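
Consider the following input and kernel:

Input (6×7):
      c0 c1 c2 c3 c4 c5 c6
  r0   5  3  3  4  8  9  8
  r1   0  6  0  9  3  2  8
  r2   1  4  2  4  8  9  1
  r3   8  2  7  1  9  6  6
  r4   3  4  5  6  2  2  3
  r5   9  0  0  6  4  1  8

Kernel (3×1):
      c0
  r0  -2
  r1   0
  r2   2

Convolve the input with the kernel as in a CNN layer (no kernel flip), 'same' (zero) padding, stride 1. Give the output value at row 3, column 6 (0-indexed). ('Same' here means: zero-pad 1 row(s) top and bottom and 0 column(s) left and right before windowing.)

The receptive field on the zero-padded input at this output position is [1 / 6 / 3]. Elementwise product with the kernel and sum: 1·-2 + 3·2.

4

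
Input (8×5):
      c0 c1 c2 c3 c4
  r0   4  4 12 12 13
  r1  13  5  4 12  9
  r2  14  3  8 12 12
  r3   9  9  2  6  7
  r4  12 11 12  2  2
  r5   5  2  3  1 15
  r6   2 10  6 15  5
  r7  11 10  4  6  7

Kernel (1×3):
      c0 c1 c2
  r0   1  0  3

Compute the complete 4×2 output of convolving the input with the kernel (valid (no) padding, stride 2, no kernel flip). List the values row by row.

40 51
38 44
48 18
20 21

Output[0,0]: The receptive field on the input at this output position is [4 4 12]. Elementwise product with the kernel and sum: 4·1 + 12·3.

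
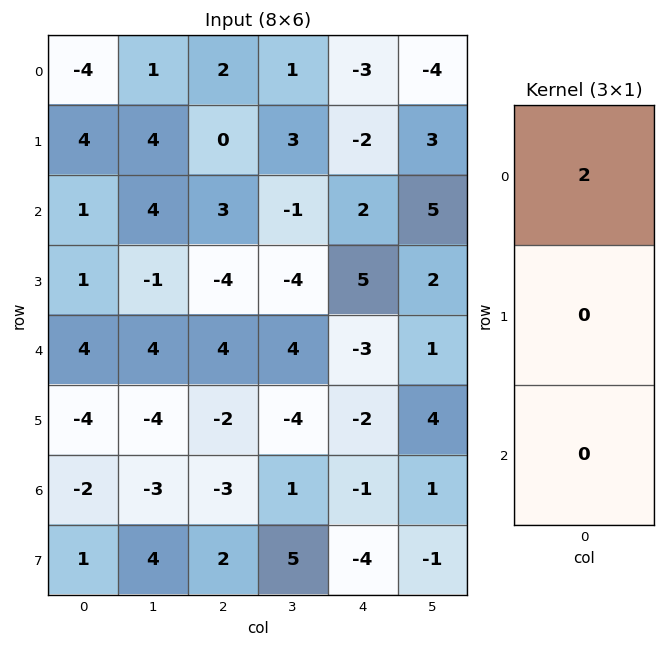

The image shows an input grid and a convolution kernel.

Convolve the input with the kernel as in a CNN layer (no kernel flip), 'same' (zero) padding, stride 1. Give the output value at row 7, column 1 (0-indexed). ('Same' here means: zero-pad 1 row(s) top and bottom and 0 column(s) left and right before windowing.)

-6

The receptive field on the zero-padded input at this output position is [-3 / 4 / 0]. Elementwise product with the kernel and sum: -3·2.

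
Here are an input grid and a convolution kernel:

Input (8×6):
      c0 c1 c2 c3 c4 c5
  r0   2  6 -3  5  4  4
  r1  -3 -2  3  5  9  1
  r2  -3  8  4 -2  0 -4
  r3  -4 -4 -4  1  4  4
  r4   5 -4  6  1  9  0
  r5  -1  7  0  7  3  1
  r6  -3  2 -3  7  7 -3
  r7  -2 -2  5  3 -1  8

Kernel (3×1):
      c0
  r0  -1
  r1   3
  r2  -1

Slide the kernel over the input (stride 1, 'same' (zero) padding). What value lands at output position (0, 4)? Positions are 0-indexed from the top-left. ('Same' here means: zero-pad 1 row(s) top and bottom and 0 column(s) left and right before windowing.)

The receptive field on the zero-padded input at this output position is [0 / 4 / 9]. Elementwise product with the kernel and sum: 0·-1 + 4·3 + 9·-1.

3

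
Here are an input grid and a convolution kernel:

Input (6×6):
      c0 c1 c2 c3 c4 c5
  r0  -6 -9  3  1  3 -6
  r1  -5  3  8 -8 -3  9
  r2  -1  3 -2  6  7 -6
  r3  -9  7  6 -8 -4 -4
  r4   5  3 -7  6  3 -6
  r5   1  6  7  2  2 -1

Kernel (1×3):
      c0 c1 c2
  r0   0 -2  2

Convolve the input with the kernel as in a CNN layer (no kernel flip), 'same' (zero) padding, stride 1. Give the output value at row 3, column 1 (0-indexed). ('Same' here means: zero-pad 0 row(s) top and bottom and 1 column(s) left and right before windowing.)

The receptive field on the zero-padded input at this output position is [-9 7 6]. Elementwise product with the kernel and sum: 7·-2 + 6·2.

-2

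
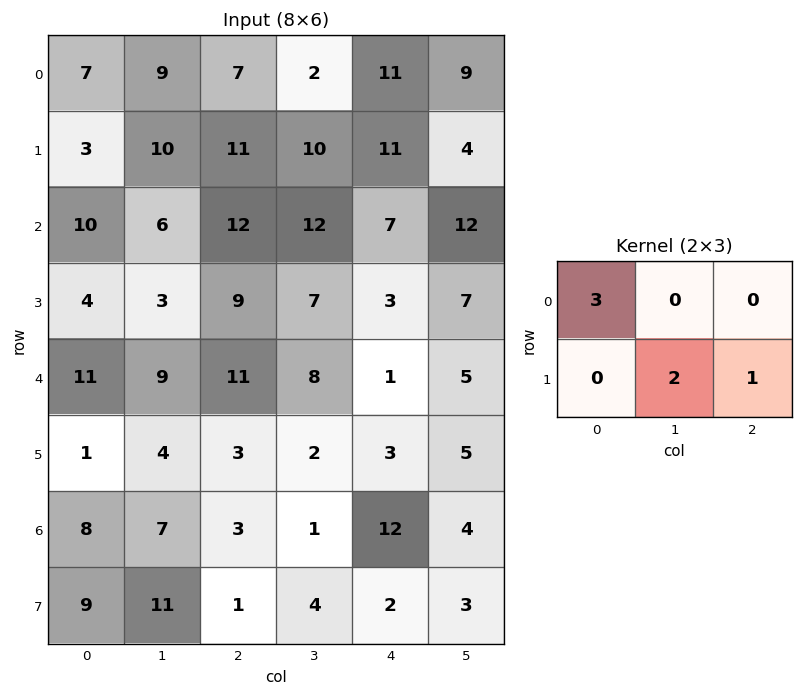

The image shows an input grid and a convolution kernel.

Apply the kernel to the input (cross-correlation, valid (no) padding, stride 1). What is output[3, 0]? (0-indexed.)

41

The receptive field on the input at this output position is [4 3 9 / 11 9 11]. Elementwise product with the kernel and sum: 4·3 + 9·2 + 11·1.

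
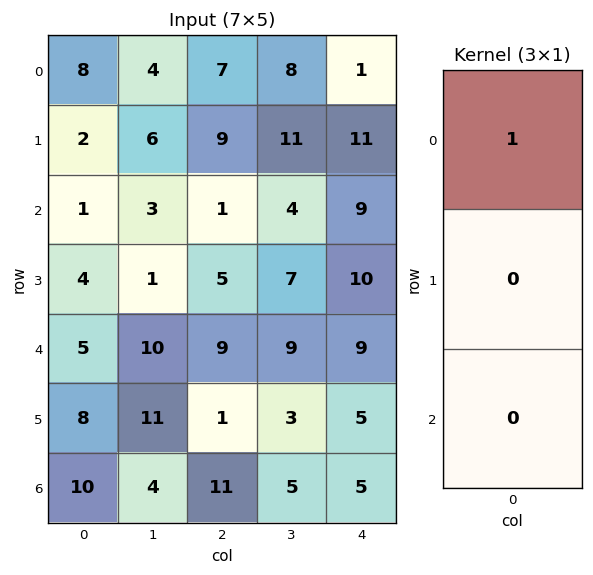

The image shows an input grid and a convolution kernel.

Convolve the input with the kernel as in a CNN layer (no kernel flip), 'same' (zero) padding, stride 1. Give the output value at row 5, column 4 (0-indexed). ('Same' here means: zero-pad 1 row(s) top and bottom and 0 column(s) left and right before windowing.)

9

The receptive field on the zero-padded input at this output position is [9 / 5 / 5]. Elementwise product with the kernel and sum: 9·1.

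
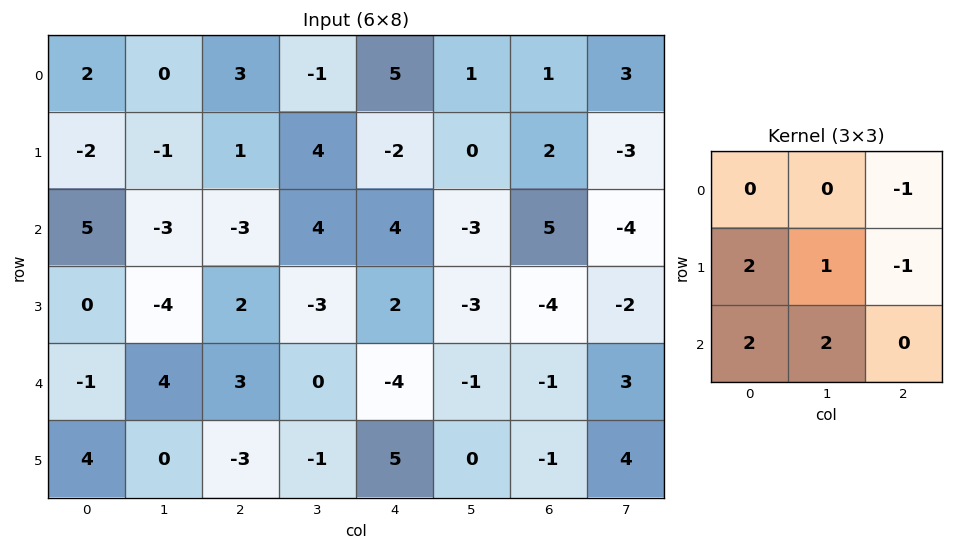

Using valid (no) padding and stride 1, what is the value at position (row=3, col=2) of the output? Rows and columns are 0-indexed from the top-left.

The receptive field on the input at this output position is [2 -3 2 / 3 0 -4 / -3 -1 5]. Elementwise product with the kernel and sum: 2·-1 + 3·2 + 0·1 + -4·-1 + -3·2 + -1·2.

0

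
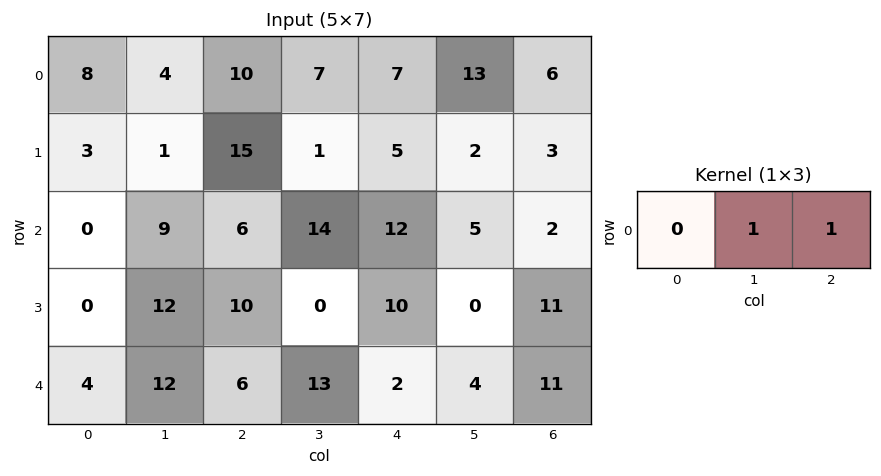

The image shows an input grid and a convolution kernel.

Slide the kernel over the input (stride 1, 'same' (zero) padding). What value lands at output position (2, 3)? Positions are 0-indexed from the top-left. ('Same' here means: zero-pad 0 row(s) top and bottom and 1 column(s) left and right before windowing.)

The receptive field on the zero-padded input at this output position is [6 14 12]. Elementwise product with the kernel and sum: 14·1 + 12·1.

26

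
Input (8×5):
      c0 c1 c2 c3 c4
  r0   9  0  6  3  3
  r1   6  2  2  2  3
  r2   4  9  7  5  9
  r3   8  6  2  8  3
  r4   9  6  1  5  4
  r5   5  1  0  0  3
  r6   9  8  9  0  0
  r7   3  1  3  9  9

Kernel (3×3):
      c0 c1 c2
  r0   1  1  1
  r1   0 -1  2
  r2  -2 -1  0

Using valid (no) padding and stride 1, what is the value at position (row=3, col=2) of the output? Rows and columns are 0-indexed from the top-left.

16

The receptive field on the input at this output position is [2 8 3 / 1 5 4 / 0 0 3]. Elementwise product with the kernel and sum: 2·1 + 8·1 + 3·1 + 5·-1 + 4·2 + 0·-2 + 0·-1.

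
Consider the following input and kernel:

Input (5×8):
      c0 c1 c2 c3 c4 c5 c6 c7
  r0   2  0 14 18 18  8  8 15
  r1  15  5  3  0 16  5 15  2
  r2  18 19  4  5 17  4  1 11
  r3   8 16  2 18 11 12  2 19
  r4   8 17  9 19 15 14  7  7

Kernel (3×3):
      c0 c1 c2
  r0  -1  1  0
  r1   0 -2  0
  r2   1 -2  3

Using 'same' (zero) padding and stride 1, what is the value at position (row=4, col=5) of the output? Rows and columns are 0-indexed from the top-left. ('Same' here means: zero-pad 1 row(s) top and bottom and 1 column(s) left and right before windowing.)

-27

The receptive field on the zero-padded input at this output position is [11 12 2 / 15 14 7 / 0 0 0]. Elementwise product with the kernel and sum: 11·-1 + 12·1 + 14·-2 + 0·1 + 0·-2 + 0·3.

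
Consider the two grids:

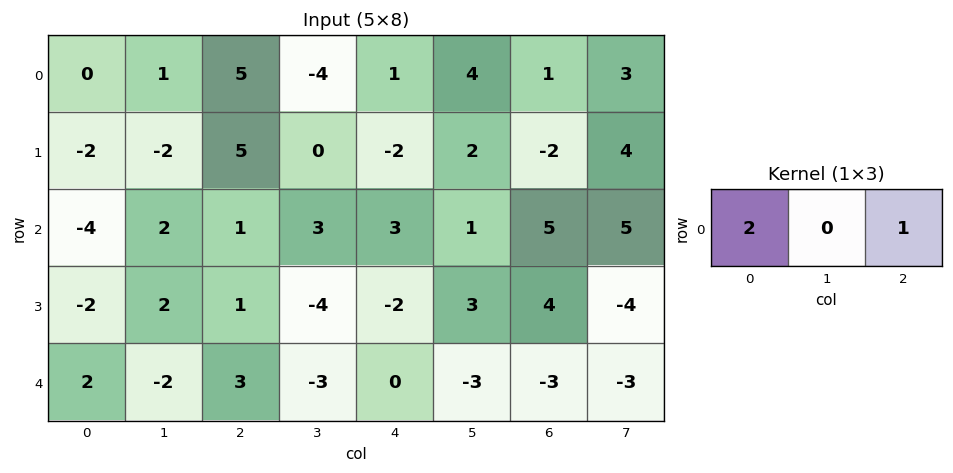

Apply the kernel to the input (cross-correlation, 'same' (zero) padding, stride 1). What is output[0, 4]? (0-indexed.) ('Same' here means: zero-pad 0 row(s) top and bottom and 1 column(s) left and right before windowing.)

The receptive field on the zero-padded input at this output position is [-4 1 4]. Elementwise product with the kernel and sum: -4·2 + 4·1.

-4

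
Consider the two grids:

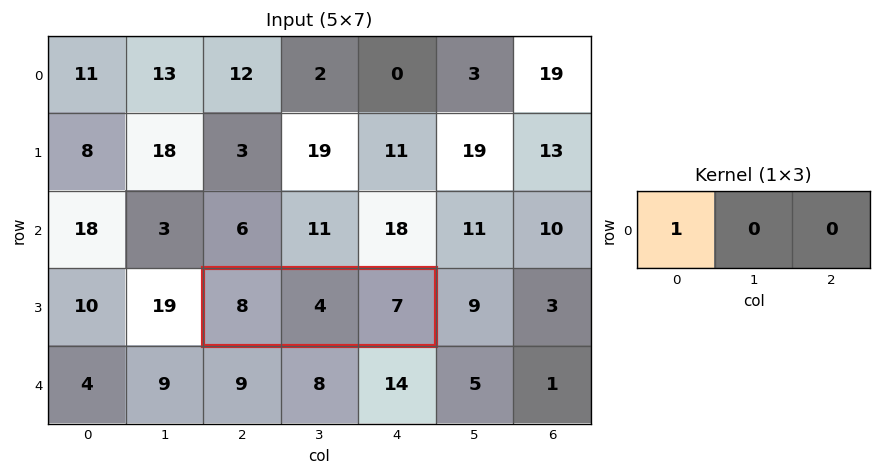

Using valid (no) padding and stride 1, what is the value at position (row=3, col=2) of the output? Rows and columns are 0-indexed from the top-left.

The receptive field on the input at this output position is [8 4 7]. Elementwise product with the kernel and sum: 8·1.

8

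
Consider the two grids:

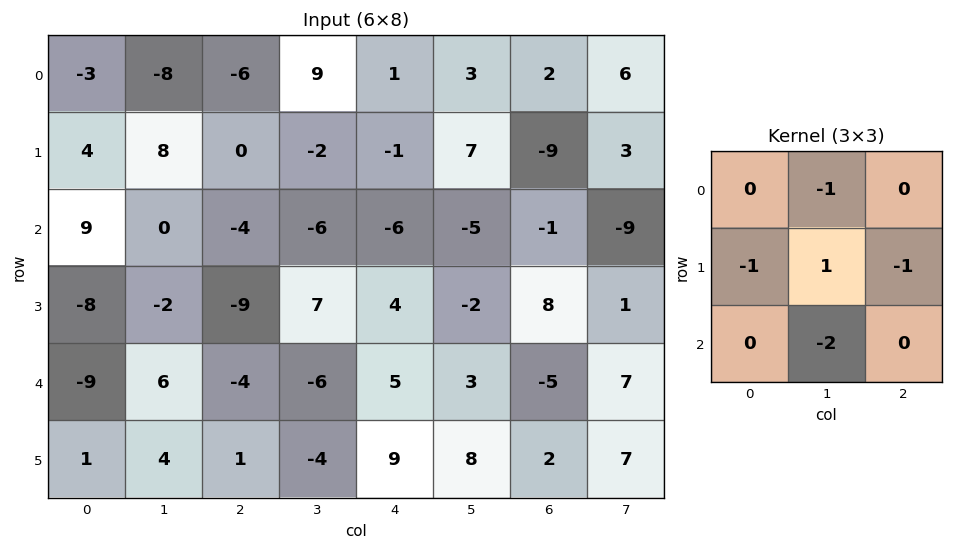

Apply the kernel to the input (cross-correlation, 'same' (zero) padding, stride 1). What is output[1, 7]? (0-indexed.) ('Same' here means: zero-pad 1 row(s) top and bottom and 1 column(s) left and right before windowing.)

24

The receptive field on the zero-padded input at this output position is [2 6 0 / -9 3 0 / -1 -9 0]. Elementwise product with the kernel and sum: 6·-1 + -9·-1 + 3·1 + 0·-1 + -9·-2.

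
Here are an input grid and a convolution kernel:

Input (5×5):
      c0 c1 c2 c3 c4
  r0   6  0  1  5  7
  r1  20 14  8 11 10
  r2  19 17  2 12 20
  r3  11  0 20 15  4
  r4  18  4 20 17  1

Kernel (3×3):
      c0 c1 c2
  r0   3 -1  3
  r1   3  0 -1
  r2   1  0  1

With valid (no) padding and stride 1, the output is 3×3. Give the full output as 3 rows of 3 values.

94 74 55
156 121 53
97 91 131

Output[0,0]: The receptive field on the input at this output position is [6 0 1 / 20 14 8 / 19 17 2]. Elementwise product with the kernel and sum: 6·3 + 0·-1 + 1·3 + 20·3 + 8·-1 + 19·1 + 2·1.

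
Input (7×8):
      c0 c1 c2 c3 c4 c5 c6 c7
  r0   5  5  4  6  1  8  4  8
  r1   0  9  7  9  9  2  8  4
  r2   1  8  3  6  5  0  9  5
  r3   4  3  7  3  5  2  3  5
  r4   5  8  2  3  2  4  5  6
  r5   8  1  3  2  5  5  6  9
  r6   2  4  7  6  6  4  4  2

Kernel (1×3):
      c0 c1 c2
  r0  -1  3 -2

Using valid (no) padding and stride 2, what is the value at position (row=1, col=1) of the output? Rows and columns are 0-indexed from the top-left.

The receptive field on the input at this output position is [3 6 5]. Elementwise product with the kernel and sum: 3·-1 + 6·3 + 5·-2.

5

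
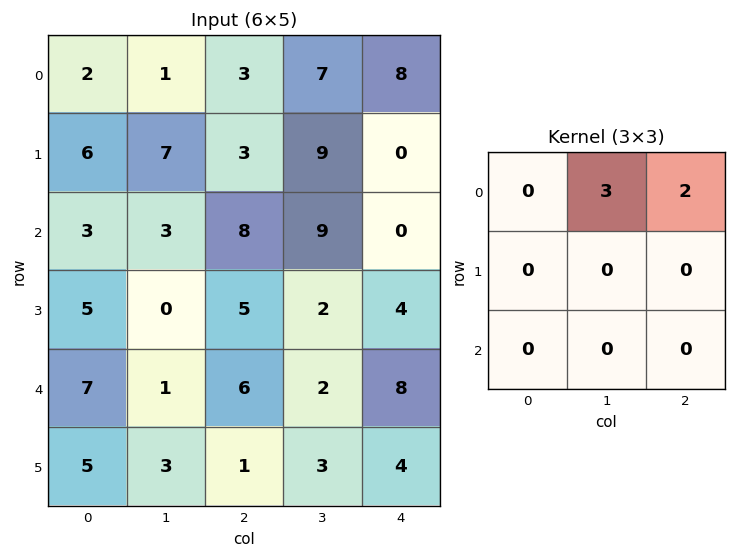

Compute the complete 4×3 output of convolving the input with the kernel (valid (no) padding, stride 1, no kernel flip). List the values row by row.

Output[0,0]: The receptive field on the input at this output position is [2 1 3 / 6 7 3 / 3 3 8]. Elementwise product with the kernel and sum: 1·3 + 3·2.

9 23 37
27 27 27
25 42 27
10 19 14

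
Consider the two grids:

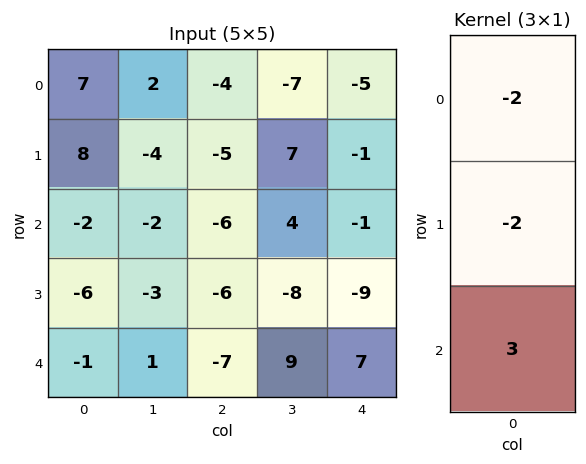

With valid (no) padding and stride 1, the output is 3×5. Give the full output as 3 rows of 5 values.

Output[0,0]: The receptive field on the input at this output position is [7 / 8 / -2]. Elementwise product with the kernel and sum: 7·-2 + 8·-2 + -2·3.
Output[0,1]: The receptive field on the input at this output position is [2 / -4 / -2]. Elementwise product with the kernel and sum: 2·-2 + -4·-2 + -2·3.

-36 -2 0 12 9
-30 3 4 -46 -23
13 13 3 35 41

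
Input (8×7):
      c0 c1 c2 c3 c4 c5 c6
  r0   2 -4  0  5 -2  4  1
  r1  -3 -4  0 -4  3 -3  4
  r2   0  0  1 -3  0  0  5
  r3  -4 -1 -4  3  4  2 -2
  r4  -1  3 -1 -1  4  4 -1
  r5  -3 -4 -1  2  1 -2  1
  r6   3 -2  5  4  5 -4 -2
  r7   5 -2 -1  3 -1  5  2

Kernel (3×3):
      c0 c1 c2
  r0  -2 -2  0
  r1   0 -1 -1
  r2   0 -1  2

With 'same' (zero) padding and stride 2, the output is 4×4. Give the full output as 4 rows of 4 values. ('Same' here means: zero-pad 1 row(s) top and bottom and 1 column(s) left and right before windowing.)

Output[0,0]: The receptive field on the zero-padded input at this output position is [0 0 0 / 0 2 -4 / 0 -3 -4]. Elementwise product with the kernel and sum: 0·-2 + 0·-2 + 2·-1 + -4·-1 + -3·-1 + -4·2.

-3 -13 -11 -5
8 20 2 -5
1 17 -27 0
-4 8 4 2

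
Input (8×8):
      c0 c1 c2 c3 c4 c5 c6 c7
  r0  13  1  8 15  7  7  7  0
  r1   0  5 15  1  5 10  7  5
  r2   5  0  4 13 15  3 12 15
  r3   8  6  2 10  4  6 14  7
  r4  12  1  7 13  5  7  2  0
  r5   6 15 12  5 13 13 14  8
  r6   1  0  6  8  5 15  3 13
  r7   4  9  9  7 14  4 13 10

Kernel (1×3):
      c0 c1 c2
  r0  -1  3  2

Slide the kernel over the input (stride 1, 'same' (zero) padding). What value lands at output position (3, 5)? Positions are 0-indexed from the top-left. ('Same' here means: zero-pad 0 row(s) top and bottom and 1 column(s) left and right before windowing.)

The receptive field on the zero-padded input at this output position is [4 6 14]. Elementwise product with the kernel and sum: 4·-1 + 6·3 + 14·2.

42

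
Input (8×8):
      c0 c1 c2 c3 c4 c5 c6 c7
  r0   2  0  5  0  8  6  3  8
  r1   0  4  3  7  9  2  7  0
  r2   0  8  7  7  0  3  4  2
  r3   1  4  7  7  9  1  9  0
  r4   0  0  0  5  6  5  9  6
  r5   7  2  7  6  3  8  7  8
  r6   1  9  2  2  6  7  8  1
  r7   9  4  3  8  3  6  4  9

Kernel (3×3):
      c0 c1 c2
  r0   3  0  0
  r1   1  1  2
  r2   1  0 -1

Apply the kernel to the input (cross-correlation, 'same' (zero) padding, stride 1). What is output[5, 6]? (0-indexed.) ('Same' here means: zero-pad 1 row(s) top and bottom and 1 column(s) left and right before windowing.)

The receptive field on the zero-padded input at this output position is [5 9 6 / 8 7 8 / 7 8 1]. Elementwise product with the kernel and sum: 5·3 + 8·1 + 7·1 + 8·2 + 7·1 + 1·-1.

52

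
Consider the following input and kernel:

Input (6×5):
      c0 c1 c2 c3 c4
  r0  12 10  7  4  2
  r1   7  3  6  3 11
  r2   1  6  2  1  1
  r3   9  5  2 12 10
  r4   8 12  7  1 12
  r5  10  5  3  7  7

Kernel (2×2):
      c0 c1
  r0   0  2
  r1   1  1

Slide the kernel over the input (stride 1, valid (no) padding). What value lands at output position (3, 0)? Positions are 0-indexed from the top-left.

The receptive field on the input at this output position is [9 5 / 8 12]. Elementwise product with the kernel and sum: 5·2 + 8·1 + 12·1.

30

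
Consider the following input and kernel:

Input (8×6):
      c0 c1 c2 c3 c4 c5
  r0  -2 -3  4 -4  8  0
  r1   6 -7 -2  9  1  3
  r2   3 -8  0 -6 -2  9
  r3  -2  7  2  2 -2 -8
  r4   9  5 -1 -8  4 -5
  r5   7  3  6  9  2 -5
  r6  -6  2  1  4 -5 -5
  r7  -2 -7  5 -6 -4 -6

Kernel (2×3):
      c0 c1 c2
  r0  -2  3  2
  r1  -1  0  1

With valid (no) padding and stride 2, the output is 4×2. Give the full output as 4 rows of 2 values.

-5 -1
-26 -26
-6 -18
27 -9

Output[0,0]: The receptive field on the input at this output position is [-2 -3 4 / 6 -7 -2]. Elementwise product with the kernel and sum: -2·-2 + -3·3 + 4·2 + 6·-1 + -2·1.
Output[0,1]: The receptive field on the input at this output position is [4 -4 8 / -2 9 1]. Elementwise product with the kernel and sum: 4·-2 + -4·3 + 8·2 + -2·-1 + 1·1.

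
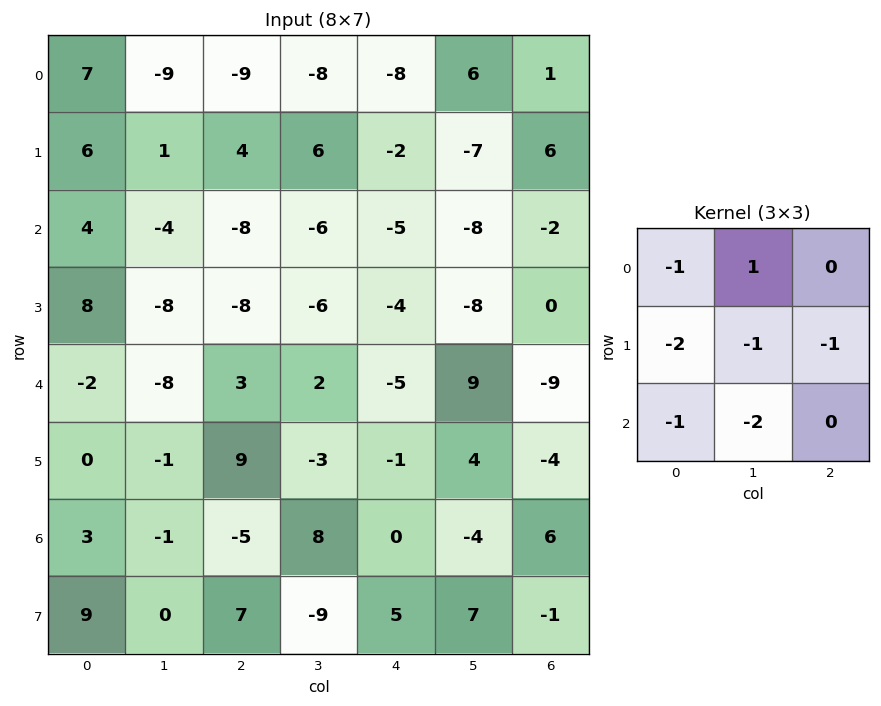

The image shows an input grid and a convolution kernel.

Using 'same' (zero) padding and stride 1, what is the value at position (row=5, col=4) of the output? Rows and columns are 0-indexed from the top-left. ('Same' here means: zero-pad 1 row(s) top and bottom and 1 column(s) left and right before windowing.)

-12

The receptive field on the zero-padded input at this output position is [2 -5 9 / -3 -1 4 / 8 0 -4]. Elementwise product with the kernel and sum: 2·-1 + -5·1 + -3·-2 + -1·-1 + 4·-1 + 8·-1 + 0·-2.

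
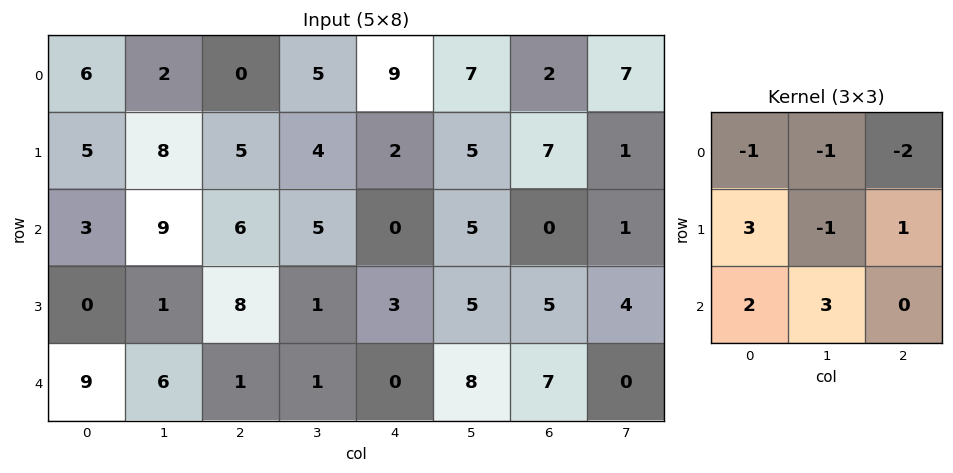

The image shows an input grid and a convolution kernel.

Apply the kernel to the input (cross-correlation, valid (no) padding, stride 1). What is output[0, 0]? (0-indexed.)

37

The receptive field on the input at this output position is [6 2 0 / 5 8 5 / 3 9 6]. Elementwise product with the kernel and sum: 6·-1 + 2·-1 + 0·-2 + 5·3 + 8·-1 + 5·1 + 3·2 + 9·3.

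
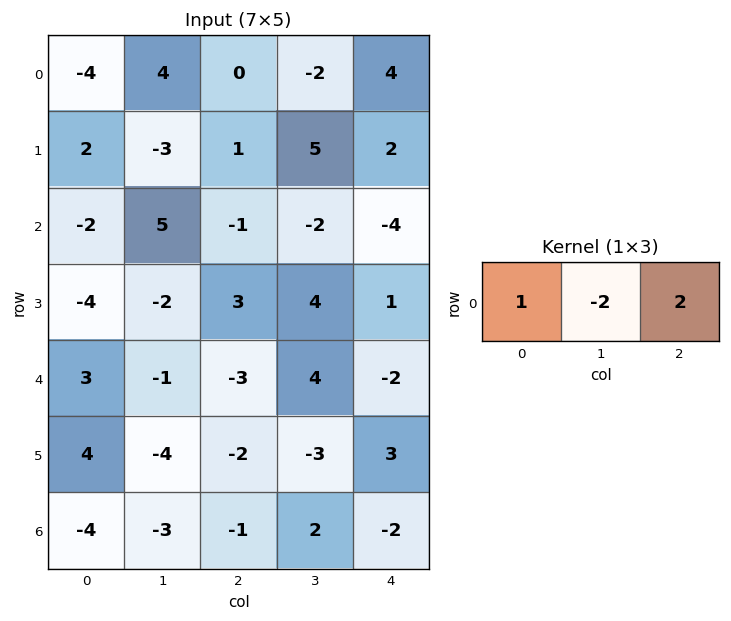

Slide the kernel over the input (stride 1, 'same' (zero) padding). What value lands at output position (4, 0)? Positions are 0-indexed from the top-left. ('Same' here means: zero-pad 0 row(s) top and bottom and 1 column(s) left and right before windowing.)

-8

The receptive field on the zero-padded input at this output position is [0 3 -1]. Elementwise product with the kernel and sum: 0·1 + 3·-2 + -1·2.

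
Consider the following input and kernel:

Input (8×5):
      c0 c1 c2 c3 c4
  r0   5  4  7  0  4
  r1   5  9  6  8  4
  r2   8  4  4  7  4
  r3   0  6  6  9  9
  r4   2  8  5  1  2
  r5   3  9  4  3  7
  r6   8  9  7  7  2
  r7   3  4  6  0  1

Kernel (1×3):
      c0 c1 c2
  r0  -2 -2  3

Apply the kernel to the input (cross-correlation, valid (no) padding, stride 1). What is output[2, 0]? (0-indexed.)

The receptive field on the input at this output position is [8 4 4]. Elementwise product with the kernel and sum: 8·-2 + 4·-2 + 4·3.

-12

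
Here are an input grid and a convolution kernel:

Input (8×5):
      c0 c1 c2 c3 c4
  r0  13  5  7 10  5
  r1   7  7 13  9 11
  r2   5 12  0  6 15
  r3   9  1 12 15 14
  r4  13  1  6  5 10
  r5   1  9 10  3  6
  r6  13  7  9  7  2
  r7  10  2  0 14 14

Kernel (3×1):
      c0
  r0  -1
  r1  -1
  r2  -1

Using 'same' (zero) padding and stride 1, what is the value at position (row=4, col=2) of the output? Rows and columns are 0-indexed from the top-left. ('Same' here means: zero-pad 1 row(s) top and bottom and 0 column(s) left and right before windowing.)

The receptive field on the zero-padded input at this output position is [12 / 6 / 10]. Elementwise product with the kernel and sum: 12·-1 + 6·-1 + 10·-1.

-28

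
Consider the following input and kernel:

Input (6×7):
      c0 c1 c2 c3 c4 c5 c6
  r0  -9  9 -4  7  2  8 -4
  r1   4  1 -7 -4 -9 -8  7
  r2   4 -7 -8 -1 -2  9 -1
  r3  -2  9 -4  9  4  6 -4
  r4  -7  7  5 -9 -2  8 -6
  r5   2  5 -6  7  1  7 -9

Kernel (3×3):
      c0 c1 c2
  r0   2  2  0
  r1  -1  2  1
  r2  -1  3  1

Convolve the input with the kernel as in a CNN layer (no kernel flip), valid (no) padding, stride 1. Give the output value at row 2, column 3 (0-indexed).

10

The receptive field on the input at this output position is [-1 -2 9 / 9 4 6 / -9 -2 8]. Elementwise product with the kernel and sum: -1·2 + -2·2 + 9·-1 + 4·2 + 6·1 + -9·-1 + -2·3 + 8·1.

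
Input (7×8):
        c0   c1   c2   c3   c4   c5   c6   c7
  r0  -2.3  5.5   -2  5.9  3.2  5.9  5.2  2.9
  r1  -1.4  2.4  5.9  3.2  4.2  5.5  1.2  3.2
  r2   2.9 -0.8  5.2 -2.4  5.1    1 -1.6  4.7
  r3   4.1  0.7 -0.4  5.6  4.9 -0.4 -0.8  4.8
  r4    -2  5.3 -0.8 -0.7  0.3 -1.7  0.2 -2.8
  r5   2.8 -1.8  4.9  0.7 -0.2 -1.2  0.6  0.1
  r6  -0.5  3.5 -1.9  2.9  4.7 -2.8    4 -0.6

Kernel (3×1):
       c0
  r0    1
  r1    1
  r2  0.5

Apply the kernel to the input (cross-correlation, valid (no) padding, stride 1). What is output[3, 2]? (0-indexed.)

The receptive field on the input at this output position is [-0.4 / -0.8 / 4.9]. Elementwise product with the kernel and sum: -0.4·1 + -0.8·1 + 4.9·0.5.

1.25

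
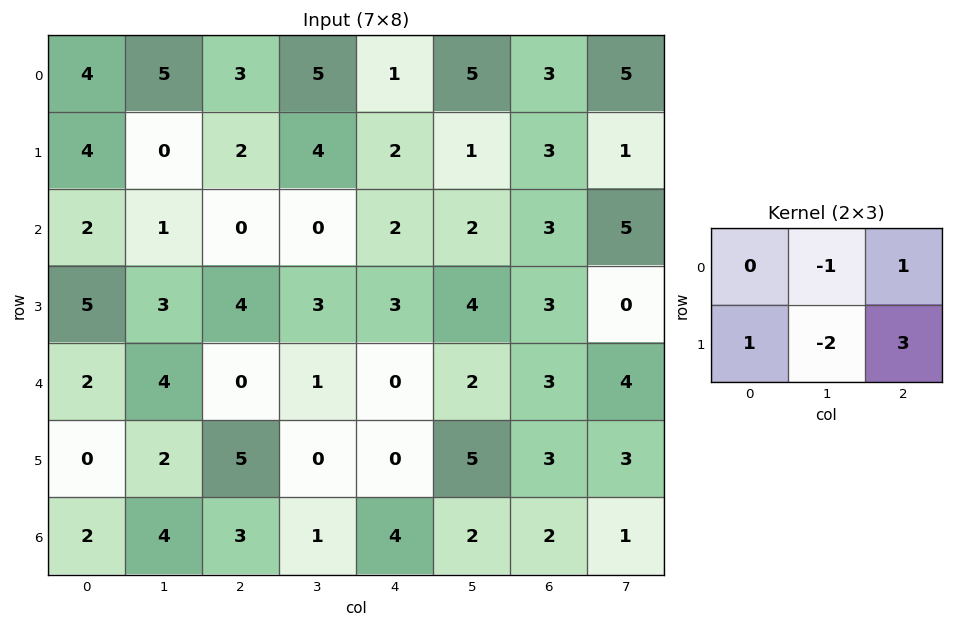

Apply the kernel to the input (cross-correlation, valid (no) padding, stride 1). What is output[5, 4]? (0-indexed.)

The receptive field on the input at this output position is [0 5 3 / 4 2 2]. Elementwise product with the kernel and sum: 5·-1 + 3·1 + 4·1 + 2·-2 + 2·3.

4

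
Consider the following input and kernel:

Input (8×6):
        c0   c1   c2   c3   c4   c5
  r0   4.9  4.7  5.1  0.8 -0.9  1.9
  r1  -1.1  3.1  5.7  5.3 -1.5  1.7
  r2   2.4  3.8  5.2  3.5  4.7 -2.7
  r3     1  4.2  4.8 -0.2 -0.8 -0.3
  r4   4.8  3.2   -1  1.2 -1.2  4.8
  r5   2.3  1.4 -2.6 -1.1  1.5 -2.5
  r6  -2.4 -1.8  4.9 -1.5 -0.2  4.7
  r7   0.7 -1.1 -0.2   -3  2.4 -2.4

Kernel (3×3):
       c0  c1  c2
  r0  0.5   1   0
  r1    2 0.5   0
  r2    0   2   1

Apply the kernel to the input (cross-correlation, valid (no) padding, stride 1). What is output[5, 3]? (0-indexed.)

0.25

The receptive field on the input at this output position is [-1.1 1.5 -2.5 / -1.5 -0.2 4.7 / -3 2.4 -2.4]. Elementwise product with the kernel and sum: -1.1·0.5 + 1.5·1 + -1.5·2 + -0.2·0.5 + 2.4·2 + -2.4·1.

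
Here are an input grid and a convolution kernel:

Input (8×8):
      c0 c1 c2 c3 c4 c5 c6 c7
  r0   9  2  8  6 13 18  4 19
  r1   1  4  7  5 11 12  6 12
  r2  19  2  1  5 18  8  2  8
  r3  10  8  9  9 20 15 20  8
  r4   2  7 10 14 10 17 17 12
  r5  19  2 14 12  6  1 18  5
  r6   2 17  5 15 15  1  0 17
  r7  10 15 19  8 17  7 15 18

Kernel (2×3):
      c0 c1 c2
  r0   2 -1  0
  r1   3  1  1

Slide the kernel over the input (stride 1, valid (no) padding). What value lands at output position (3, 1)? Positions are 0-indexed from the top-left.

52

The receptive field on the input at this output position is [8 9 9 / 7 10 14]. Elementwise product with the kernel and sum: 8·2 + 9·-1 + 7·3 + 10·1 + 14·1.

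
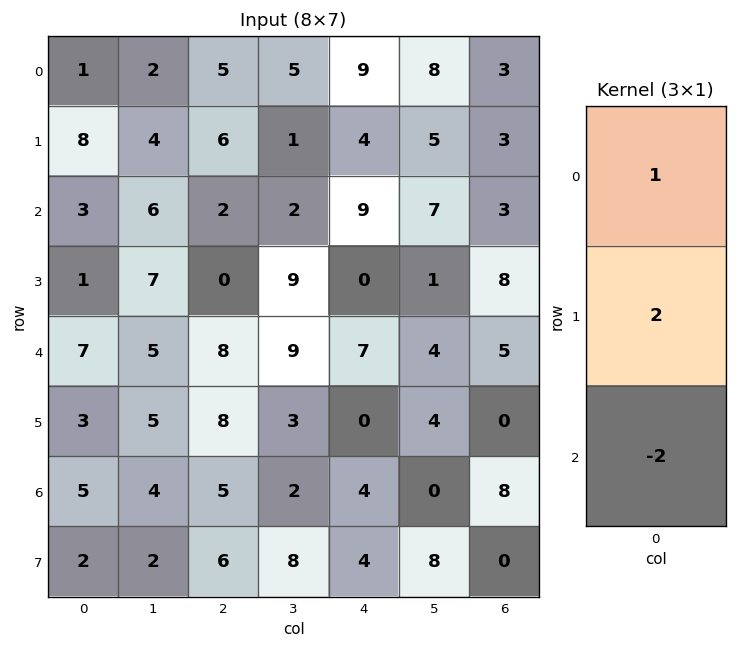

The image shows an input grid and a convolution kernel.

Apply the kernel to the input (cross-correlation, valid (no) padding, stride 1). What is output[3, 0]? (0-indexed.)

The receptive field on the input at this output position is [1 / 7 / 3]. Elementwise product with the kernel and sum: 1·1 + 7·2 + 3·-2.

9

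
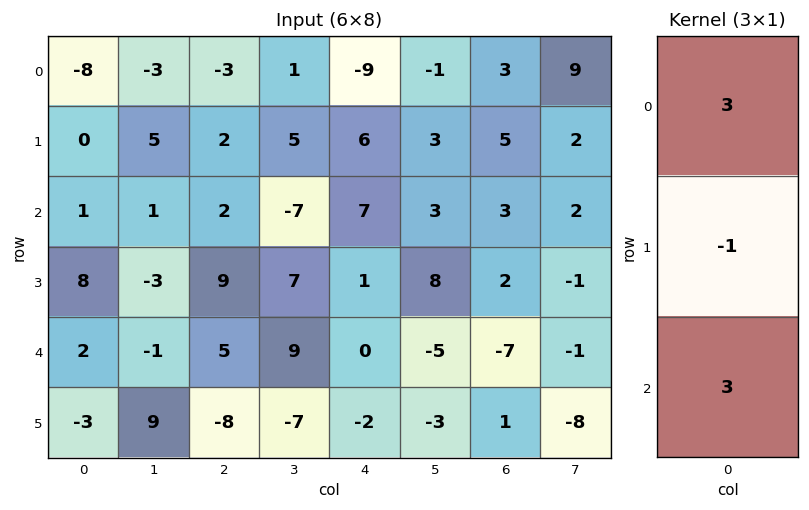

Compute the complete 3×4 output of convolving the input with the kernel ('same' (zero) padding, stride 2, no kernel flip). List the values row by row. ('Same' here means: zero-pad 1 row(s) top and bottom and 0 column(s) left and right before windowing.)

Output[0,0]: The receptive field on the zero-padded input at this output position is [0 / -8 / 0]. Elementwise product with the kernel and sum: 0·3 + -8·-1 + 0·3.
Output[0,1]: The receptive field on the zero-padded input at this output position is [0 / -3 / 2]. Elementwise product with the kernel and sum: 0·3 + -3·-1 + 2·3.

8 9 27 12
23 31 14 18
13 -2 -3 16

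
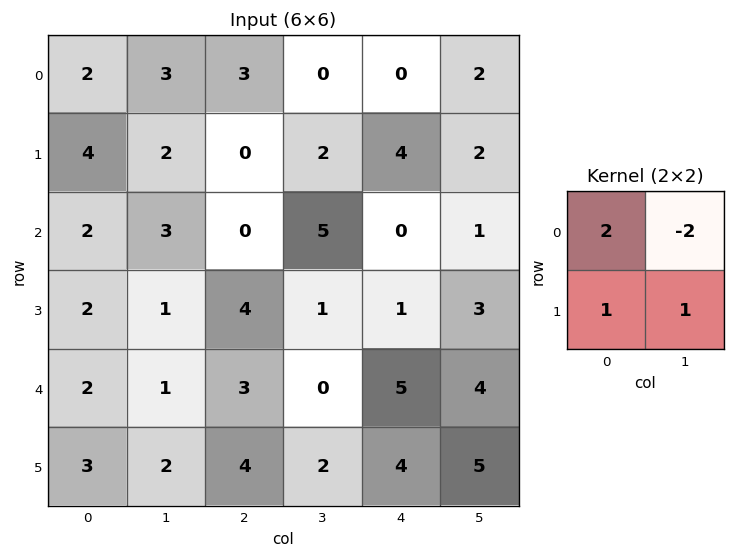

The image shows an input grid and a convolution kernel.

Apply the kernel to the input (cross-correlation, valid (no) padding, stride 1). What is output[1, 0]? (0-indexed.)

9

The receptive field on the input at this output position is [4 2 / 2 3]. Elementwise product with the kernel and sum: 4·2 + 2·-2 + 2·1 + 3·1.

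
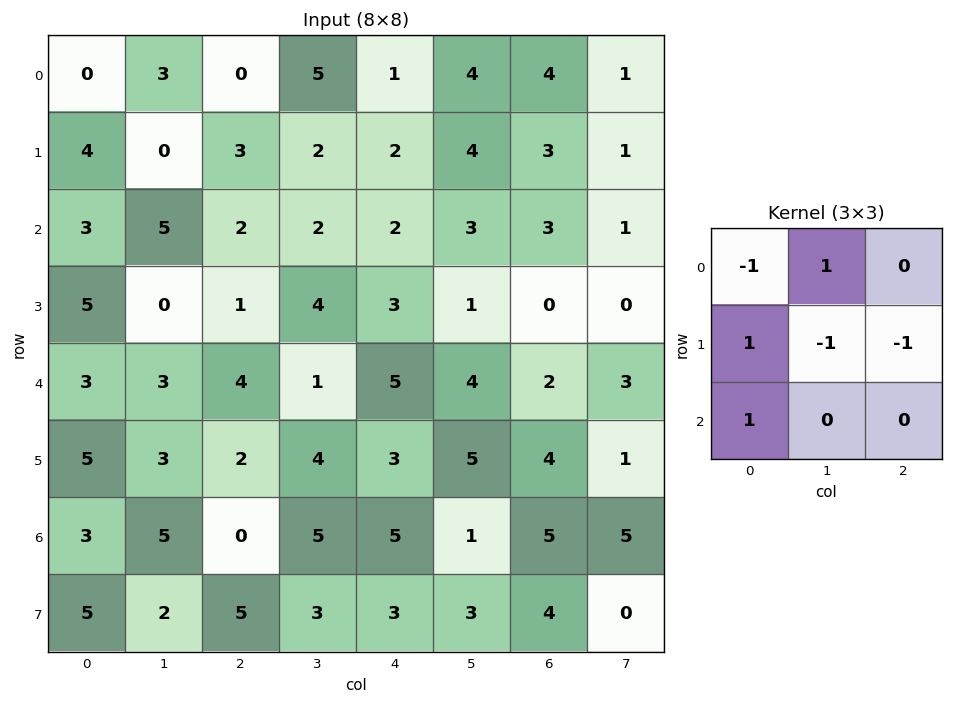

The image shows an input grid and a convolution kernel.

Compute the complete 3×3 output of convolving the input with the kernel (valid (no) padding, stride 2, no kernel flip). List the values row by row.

Output[0,0]: The receptive field on the input at this output position is [0 3 0 / 4 0 3 / 3 5 2]. Elementwise product with the kernel and sum: 0·-1 + 3·1 + 4·1 + 0·-1 + 3·-1 + 3·1.

7 6 0
9 -2 8
3 -8 -2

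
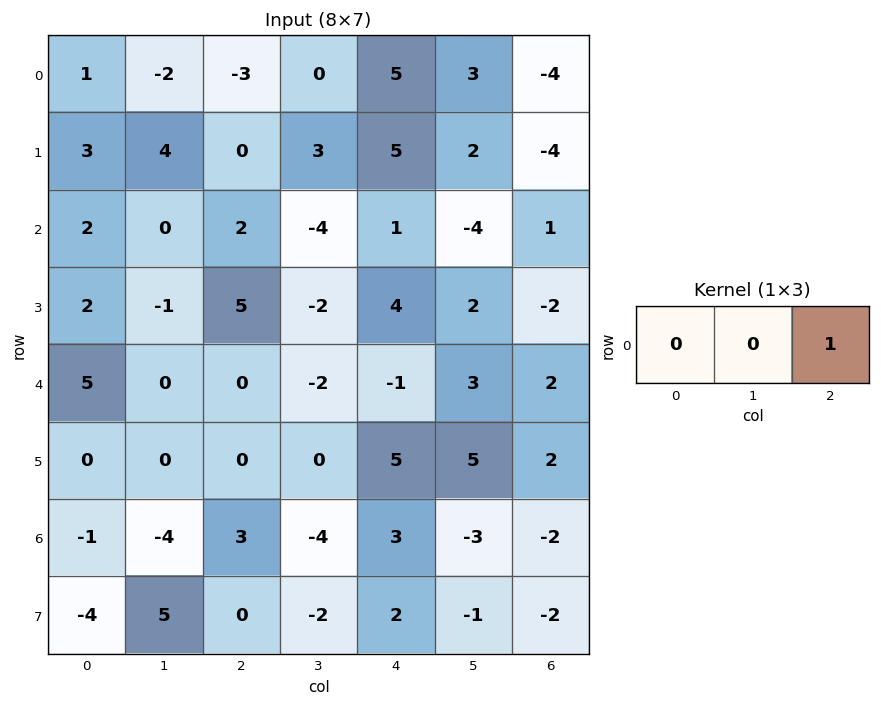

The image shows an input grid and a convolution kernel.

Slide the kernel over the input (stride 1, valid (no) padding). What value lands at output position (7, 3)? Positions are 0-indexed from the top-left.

-1

The receptive field on the input at this output position is [-2 2 -1]. Elementwise product with the kernel and sum: -1·1.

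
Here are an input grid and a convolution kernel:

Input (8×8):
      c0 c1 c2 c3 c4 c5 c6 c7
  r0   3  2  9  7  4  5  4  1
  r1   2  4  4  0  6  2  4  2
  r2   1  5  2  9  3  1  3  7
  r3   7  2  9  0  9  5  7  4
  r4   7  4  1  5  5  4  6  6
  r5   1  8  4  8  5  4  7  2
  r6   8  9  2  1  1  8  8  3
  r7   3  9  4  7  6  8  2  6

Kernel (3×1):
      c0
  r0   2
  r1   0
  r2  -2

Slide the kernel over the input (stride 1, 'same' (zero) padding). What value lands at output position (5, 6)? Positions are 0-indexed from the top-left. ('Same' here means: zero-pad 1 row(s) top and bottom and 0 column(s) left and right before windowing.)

The receptive field on the zero-padded input at this output position is [6 / 7 / 8]. Elementwise product with the kernel and sum: 6·2 + 8·-2.

-4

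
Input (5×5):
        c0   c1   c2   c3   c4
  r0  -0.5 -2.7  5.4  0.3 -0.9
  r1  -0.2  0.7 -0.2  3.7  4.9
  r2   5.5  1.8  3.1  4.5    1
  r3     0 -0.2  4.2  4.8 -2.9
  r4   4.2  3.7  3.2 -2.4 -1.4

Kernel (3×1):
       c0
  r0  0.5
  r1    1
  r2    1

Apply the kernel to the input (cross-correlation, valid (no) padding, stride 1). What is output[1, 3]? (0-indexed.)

The receptive field on the input at this output position is [3.7 / 4.5 / 4.8]. Elementwise product with the kernel and sum: 3.7·0.5 + 4.5·1 + 4.8·1.

11.15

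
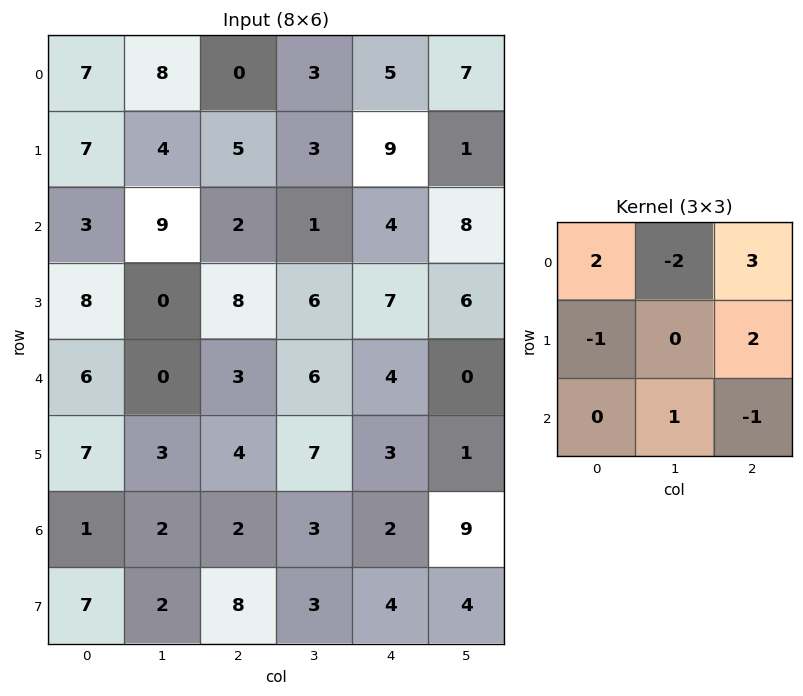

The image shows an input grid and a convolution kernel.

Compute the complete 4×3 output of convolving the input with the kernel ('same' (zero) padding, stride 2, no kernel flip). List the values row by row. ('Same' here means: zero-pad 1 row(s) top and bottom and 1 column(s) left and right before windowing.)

Output[0,0]: The receptive field on the zero-padded input at this output position is [0 0 0 / 0 7 8 / 0 7 4]. Elementwise product with the kernel and sum: 0·2 + 0·-2 + 0·3 + 0·-1 + 8·2 + 7·1 + 4·-1.

19 0 19
24 2 7
-12 11 12
4 28 26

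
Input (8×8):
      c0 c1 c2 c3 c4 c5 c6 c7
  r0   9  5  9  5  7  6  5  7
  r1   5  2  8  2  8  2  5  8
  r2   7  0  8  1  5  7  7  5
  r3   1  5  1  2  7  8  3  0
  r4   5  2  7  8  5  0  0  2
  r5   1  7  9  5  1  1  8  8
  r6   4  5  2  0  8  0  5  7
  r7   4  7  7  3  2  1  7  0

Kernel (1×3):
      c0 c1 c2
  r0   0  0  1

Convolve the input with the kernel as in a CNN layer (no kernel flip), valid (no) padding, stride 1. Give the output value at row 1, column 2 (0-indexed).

8

The receptive field on the input at this output position is [8 2 8]. Elementwise product with the kernel and sum: 8·1.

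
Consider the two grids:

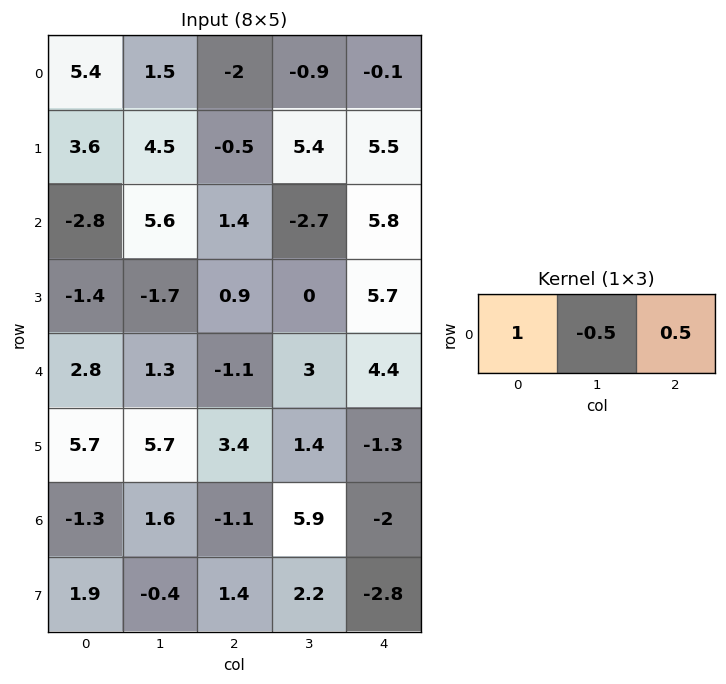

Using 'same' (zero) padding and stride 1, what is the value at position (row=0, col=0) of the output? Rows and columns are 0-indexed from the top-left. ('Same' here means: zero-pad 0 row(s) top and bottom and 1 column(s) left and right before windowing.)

The receptive field on the zero-padded input at this output position is [0 5.4 1.5]. Elementwise product with the kernel and sum: 0·1 + 5.4·-0.5 + 1.5·0.5.

-1.95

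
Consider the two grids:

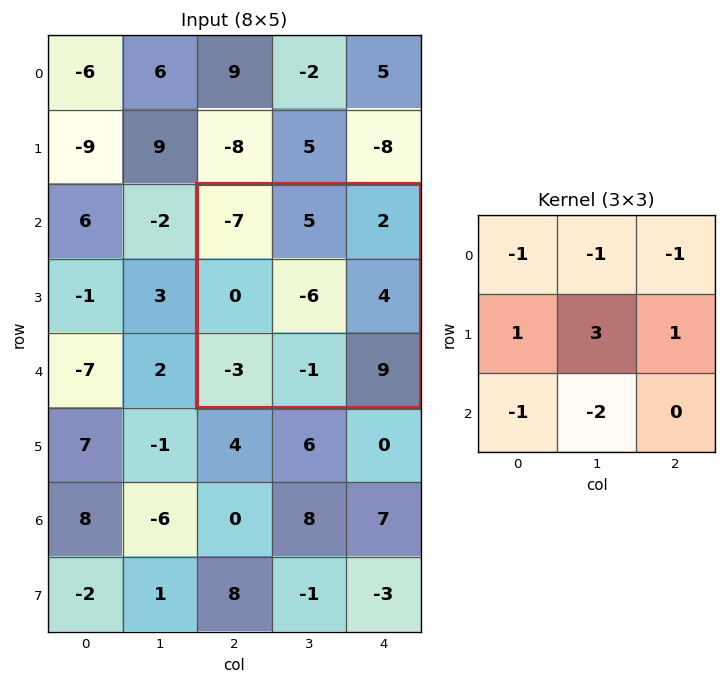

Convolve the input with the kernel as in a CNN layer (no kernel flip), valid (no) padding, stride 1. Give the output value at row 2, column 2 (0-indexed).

The receptive field on the input at this output position is [-7 5 2 / 0 -6 4 / -3 -1 9]. Elementwise product with the kernel and sum: -7·-1 + 5·-1 + 2·-1 + 0·1 + -6·3 + 4·1 + -3·-1 + -1·-2.

-9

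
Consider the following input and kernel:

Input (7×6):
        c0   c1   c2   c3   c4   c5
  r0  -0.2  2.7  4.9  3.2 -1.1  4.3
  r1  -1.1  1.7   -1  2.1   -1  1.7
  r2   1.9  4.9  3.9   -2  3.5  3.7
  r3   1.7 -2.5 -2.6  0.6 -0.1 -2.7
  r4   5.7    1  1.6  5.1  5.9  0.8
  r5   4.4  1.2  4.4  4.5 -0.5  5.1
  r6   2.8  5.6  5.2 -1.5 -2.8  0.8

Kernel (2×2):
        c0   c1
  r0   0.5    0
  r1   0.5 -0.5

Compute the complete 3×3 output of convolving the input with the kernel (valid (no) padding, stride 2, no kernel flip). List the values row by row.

Output[0,0]: The receptive field on the input at this output position is [-0.2 2.7 / -1.1 1.7]. Elementwise product with the kernel and sum: -0.2·0.5 + -1.1·0.5 + 1.7·-0.5.
Output[0,1]: The receptive field on the input at this output position is [4.9 3.2 / -1 2.1]. Elementwise product with the kernel and sum: 4.9·0.5 + -1·0.5 + 2.1·-0.5.

-1.5 0.9 -1.9
3.05 0.35 3.05
4.45 0.75 0.15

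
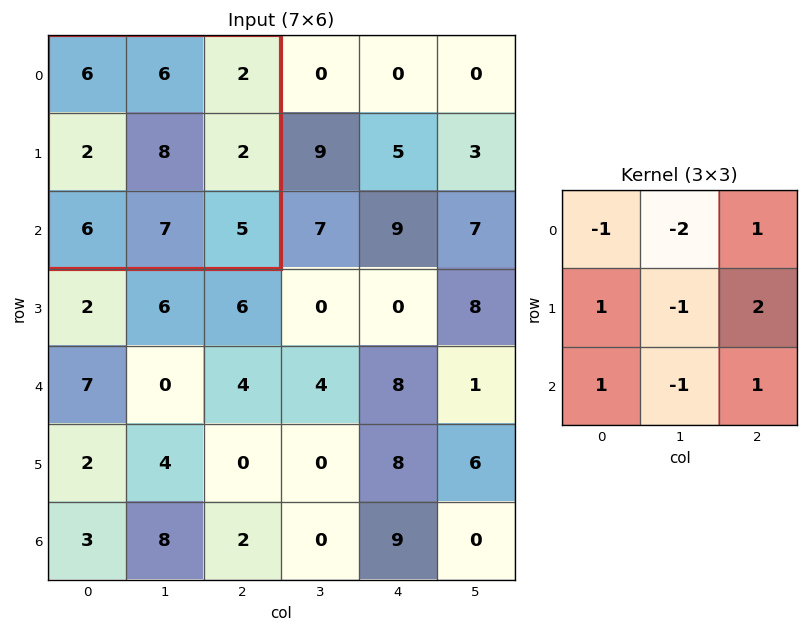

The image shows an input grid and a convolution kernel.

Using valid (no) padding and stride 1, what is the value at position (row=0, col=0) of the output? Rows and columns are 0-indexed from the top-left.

-14

The receptive field on the input at this output position is [6 6 2 / 2 8 2 / 6 7 5]. Elementwise product with the kernel and sum: 6·-1 + 6·-2 + 2·1 + 2·1 + 8·-1 + 2·2 + 6·1 + 7·-1 + 5·1.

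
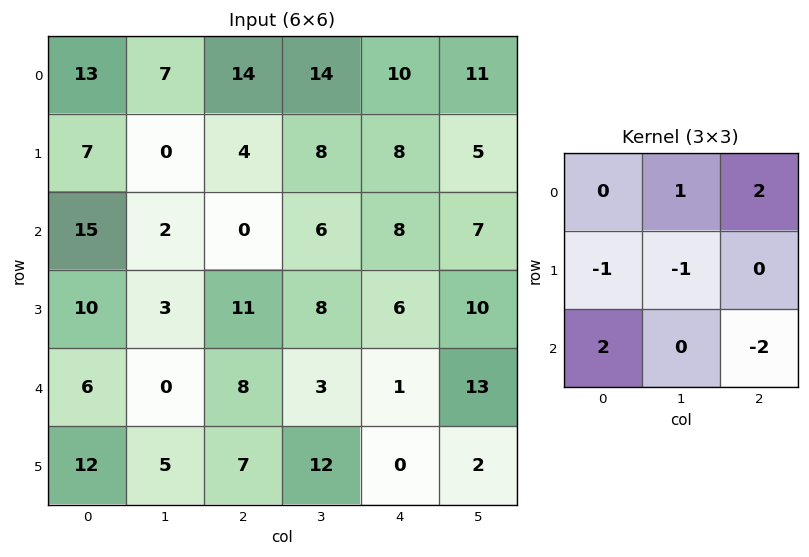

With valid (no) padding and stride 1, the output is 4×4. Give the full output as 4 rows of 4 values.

Output[0,0]: The receptive field on the input at this output position is [13 7 14 / 7 0 4 / 15 2 0]. Elementwise product with the kernel and sum: 7·1 + 14·2 + 7·-1 + 0·-1 + 15·2 + 0·-2.

58 30 6 14
-11 8 28 0
-15 -8 17 -12
29 5 23 42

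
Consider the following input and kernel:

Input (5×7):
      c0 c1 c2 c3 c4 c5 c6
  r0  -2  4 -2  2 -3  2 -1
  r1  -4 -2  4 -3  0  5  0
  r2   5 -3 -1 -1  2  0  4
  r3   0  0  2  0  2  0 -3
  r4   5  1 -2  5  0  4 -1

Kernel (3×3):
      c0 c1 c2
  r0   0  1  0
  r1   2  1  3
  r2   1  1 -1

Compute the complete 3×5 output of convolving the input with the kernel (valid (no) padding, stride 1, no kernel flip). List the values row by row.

9 -14 3 7 5
0 -4 0 2 26
11 -5 12 5 0

Output[0,0]: The receptive field on the input at this output position is [-2 4 -2 / -4 -2 4 / 5 -3 -1]. Elementwise product with the kernel and sum: 4·1 + -4·2 + -2·1 + 4·3 + 5·1 + -3·1 + -1·-1.
Output[0,1]: The receptive field on the input at this output position is [4 -2 2 / -2 4 -3 / -3 -1 -1]. Elementwise product with the kernel and sum: -2·1 + -2·2 + 4·1 + -3·3 + -3·1 + -1·1 + -1·-1.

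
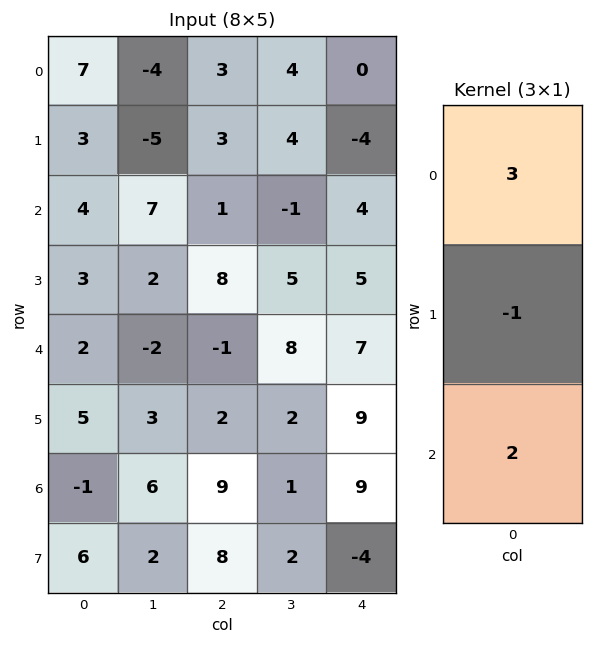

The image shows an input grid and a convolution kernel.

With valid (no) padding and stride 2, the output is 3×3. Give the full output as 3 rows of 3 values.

26 8 12
13 -7 21
-1 13 30

Output[0,0]: The receptive field on the input at this output position is [7 / 3 / 4]. Elementwise product with the kernel and sum: 7·3 + 3·-1 + 4·2.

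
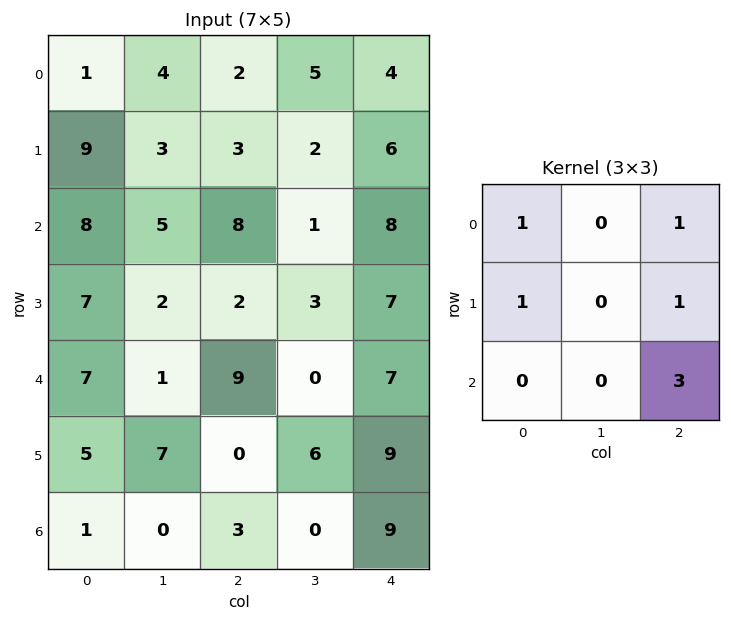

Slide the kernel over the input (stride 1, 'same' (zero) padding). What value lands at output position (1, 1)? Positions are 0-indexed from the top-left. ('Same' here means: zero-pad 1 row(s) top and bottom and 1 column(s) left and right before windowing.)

The receptive field on the zero-padded input at this output position is [1 4 2 / 9 3 3 / 8 5 8]. Elementwise product with the kernel and sum: 1·1 + 2·1 + 9·1 + 3·1 + 8·3.

39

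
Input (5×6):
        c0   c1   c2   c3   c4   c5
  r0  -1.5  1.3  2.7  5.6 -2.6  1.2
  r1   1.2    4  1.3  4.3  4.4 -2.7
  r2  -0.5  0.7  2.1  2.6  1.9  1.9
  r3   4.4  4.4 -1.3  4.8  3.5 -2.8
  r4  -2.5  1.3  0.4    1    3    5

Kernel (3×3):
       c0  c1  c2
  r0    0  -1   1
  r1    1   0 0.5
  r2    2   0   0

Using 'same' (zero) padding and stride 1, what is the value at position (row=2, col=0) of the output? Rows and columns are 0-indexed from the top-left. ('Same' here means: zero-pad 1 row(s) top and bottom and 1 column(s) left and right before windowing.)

3.15

The receptive field on the zero-padded input at this output position is [0 1.2 4 / 0 -0.5 0.7 / 0 4.4 4.4]. Elementwise product with the kernel and sum: 1.2·-1 + 4·1 + 0·1 + 0.7·0.5 + 0·2.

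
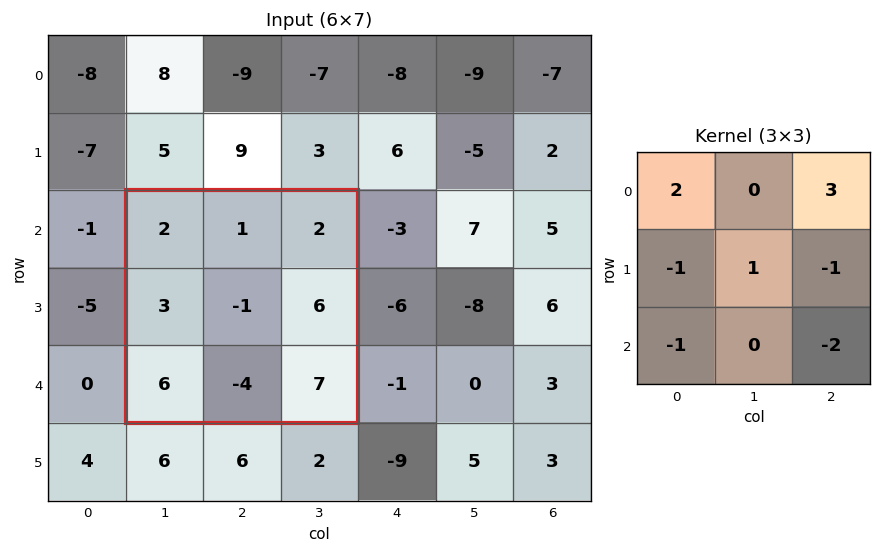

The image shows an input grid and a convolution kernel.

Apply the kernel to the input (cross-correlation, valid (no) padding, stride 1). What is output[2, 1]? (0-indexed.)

The receptive field on the input at this output position is [2 1 2 / 3 -1 6 / 6 -4 7]. Elementwise product with the kernel and sum: 2·2 + 2·3 + 3·-1 + -1·1 + 6·-1 + 6·-1 + 7·-2.

-20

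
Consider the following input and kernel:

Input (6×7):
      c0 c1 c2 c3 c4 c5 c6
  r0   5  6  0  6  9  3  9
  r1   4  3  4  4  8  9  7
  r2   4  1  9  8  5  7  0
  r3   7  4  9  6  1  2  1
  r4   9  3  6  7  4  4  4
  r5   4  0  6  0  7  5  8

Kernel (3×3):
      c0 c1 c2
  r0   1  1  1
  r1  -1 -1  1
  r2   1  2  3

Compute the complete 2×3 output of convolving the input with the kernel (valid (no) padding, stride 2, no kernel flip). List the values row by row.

Output[0,0]: The receptive field on the input at this output position is [5 6 0 / 4 3 4 / 4 1 9]. Elementwise product with the kernel and sum: 5·1 + 6·1 + 0·1 + 4·-1 + 3·-1 + 4·1 + 4·1 + 1·2 + 9·3.
Output[0,1]: The receptive field on the input at this output position is [0 6 9 / 4 4 8 / 9 8 5]. Elementwise product with the kernel and sum: 0·1 + 6·1 + 9·1 + 4·-1 + 4·-1 + 8·1 + 9·1 + 8·2 + 5·3.

41 55 30
45 40 34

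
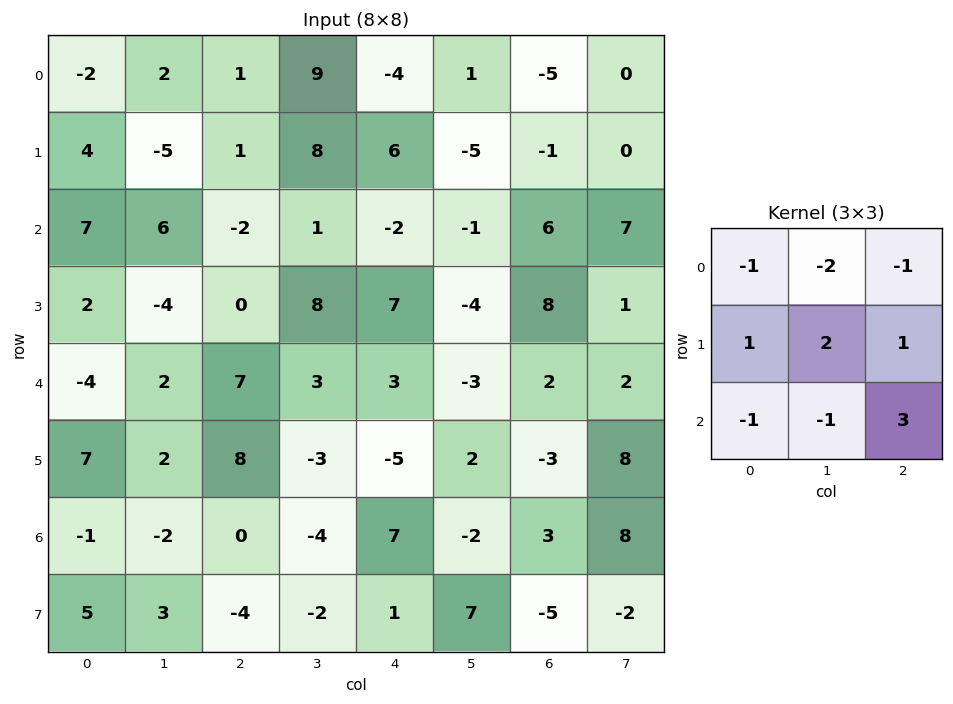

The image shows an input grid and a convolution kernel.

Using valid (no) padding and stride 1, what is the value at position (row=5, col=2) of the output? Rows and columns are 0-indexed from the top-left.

The receptive field on the input at this output position is [8 -3 -5 / 0 -4 7 / -4 -2 1]. Elementwise product with the kernel and sum: 8·-1 + -3·-2 + -5·-1 + 0·1 + -4·2 + 7·1 + -4·-1 + -2·-1 + 1·3.

11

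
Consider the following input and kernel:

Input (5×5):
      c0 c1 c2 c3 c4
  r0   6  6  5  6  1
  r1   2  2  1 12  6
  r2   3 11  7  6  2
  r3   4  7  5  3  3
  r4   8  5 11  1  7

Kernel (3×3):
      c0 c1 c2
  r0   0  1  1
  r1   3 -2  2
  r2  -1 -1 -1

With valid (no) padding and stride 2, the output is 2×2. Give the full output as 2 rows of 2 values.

Output[0,0]: The receptive field on the input at this output position is [6 6 5 / 2 2 1 / 3 11 7]. Elementwise product with the kernel and sum: 6·1 + 5·1 + 2·3 + 2·-2 + 1·2 + 3·-1 + 11·-1 + 7·-1.

-6 -17
2 4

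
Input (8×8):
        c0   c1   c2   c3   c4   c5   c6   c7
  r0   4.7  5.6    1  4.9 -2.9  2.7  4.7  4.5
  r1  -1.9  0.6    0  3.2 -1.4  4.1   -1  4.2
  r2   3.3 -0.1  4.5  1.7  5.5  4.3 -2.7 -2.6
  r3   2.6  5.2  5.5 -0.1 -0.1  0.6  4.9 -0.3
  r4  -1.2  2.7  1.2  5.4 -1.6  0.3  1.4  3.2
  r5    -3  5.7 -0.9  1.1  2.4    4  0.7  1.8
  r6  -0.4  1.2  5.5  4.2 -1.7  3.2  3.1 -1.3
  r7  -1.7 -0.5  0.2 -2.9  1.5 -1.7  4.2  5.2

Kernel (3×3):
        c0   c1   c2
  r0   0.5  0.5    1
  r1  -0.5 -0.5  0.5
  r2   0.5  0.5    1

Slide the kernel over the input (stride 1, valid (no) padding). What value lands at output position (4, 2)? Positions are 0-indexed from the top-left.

5.95

The receptive field on the input at this output position is [1.2 5.4 -1.6 / -0.9 1.1 2.4 / 5.5 4.2 -1.7]. Elementwise product with the kernel and sum: 1.2·0.5 + 5.4·0.5 + -1.6·1 + -0.9·-0.5 + 1.1·-0.5 + 2.4·0.5 + 5.5·0.5 + 4.2·0.5 + -1.7·1.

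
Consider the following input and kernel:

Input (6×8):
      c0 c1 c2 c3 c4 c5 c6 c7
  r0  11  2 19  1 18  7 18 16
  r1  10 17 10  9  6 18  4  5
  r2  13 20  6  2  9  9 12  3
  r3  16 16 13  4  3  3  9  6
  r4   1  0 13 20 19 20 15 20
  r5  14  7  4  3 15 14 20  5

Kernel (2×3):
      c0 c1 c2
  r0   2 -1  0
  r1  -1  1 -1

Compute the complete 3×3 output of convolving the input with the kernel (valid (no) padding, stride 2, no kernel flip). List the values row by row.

Output[0,0]: The receptive field on the input at this output position is [11 2 19 / 10 17 10]. Elementwise product with the kernel and sum: 11·2 + 2·-1 + 10·-1 + 17·1 + 10·-1.

17 30 37
-7 -2 0
-9 -10 -3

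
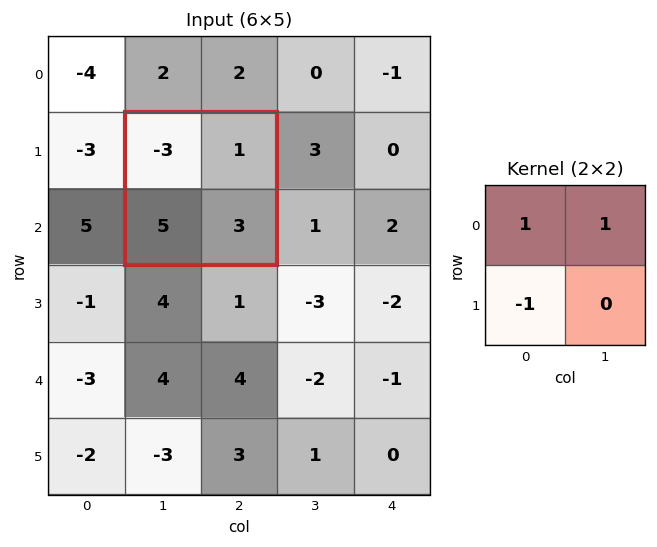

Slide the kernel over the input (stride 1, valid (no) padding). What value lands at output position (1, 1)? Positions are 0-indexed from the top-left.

The receptive field on the input at this output position is [-3 1 / 5 3]. Elementwise product with the kernel and sum: -3·1 + 1·1 + 5·-1.

-7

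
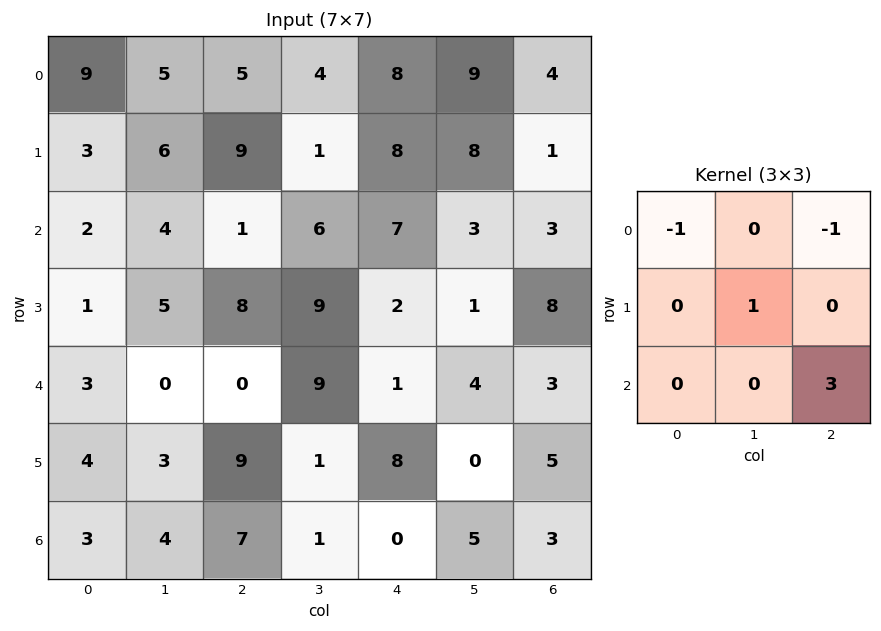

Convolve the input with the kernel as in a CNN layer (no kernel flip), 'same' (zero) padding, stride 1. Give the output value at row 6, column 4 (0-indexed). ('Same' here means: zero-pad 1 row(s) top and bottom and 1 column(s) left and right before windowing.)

-1

The receptive field on the zero-padded input at this output position is [1 8 0 / 1 0 5 / 0 0 0]. Elementwise product with the kernel and sum: 1·-1 + 0·-1 + 0·1 + 0·3.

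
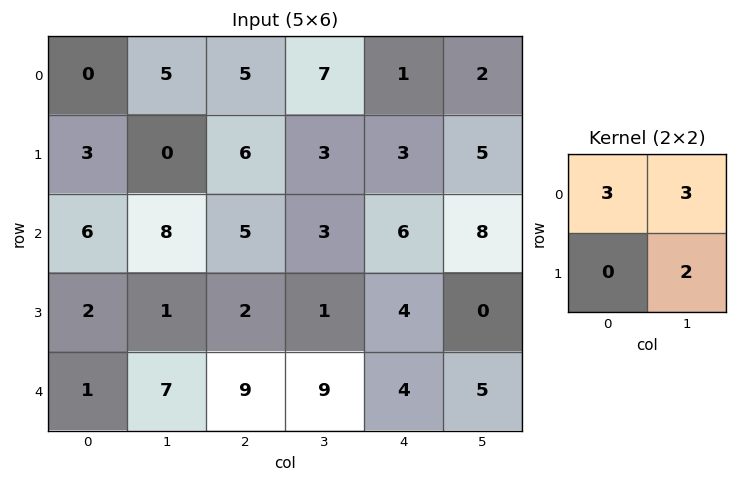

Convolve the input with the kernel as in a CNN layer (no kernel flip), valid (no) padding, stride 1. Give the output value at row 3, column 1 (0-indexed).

27

The receptive field on the input at this output position is [1 2 / 7 9]. Elementwise product with the kernel and sum: 1·3 + 2·3 + 9·2.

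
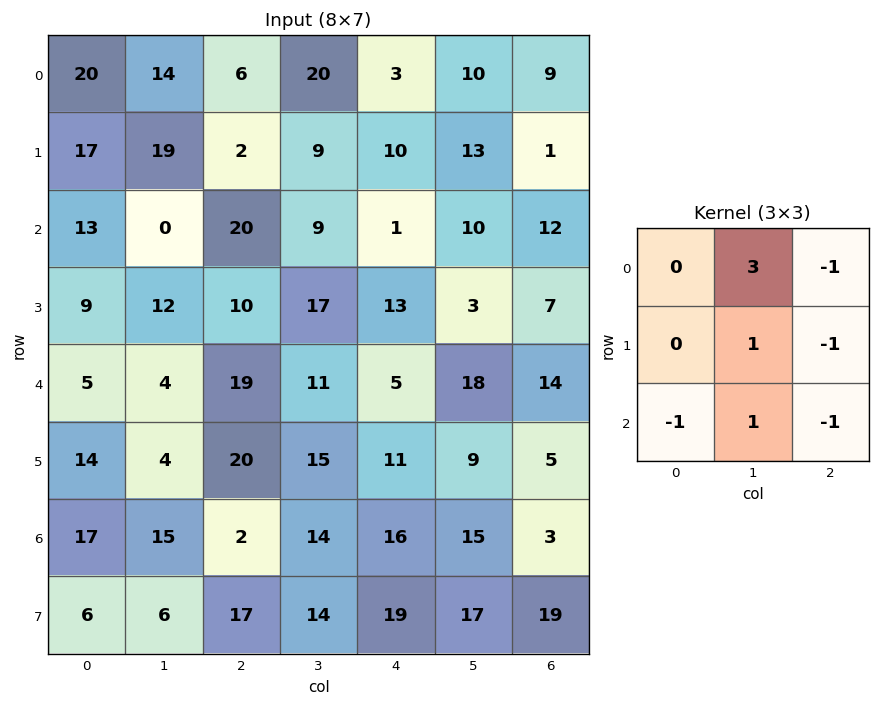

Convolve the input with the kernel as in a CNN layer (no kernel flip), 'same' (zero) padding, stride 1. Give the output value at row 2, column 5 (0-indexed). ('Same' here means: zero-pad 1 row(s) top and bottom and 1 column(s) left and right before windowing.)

The receptive field on the zero-padded input at this output position is [10 13 1 / 1 10 12 / 13 3 7]. Elementwise product with the kernel and sum: 13·3 + 1·-1 + 10·1 + 12·-1 + 13·-1 + 3·1 + 7·-1.

19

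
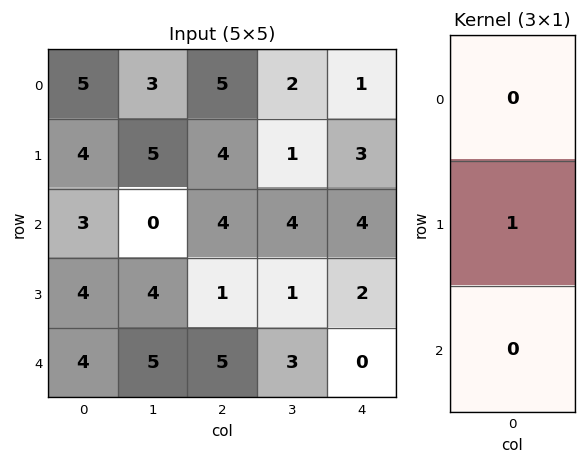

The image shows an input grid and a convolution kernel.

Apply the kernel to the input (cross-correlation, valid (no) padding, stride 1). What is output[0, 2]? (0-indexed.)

4

The receptive field on the input at this output position is [5 / 4 / 4]. Elementwise product with the kernel and sum: 4·1.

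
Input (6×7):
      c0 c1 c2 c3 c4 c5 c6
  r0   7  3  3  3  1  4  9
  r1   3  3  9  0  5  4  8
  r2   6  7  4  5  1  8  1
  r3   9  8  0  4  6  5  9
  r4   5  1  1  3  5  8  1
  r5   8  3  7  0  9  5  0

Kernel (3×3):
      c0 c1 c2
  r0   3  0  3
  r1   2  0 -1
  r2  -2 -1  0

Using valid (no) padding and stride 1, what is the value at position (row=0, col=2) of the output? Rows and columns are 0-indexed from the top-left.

12

The receptive field on the input at this output position is [3 3 1 / 9 0 5 / 4 5 1]. Elementwise product with the kernel and sum: 3·3 + 1·3 + 9·2 + 5·-1 + 4·-2 + 5·-1.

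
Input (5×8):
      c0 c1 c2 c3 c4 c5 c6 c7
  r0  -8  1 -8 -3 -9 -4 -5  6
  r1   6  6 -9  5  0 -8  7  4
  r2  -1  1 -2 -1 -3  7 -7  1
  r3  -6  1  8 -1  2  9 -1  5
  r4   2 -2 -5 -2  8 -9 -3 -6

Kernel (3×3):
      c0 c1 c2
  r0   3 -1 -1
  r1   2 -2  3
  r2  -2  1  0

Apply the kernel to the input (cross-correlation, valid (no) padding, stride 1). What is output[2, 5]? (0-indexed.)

77

The receptive field on the input at this output position is [7 -7 1 / 9 -1 5 / -9 -3 -6]. Elementwise product with the kernel and sum: 7·3 + -7·-1 + 1·-1 + 9·2 + -1·-2 + 5·3 + -9·-2 + -3·1.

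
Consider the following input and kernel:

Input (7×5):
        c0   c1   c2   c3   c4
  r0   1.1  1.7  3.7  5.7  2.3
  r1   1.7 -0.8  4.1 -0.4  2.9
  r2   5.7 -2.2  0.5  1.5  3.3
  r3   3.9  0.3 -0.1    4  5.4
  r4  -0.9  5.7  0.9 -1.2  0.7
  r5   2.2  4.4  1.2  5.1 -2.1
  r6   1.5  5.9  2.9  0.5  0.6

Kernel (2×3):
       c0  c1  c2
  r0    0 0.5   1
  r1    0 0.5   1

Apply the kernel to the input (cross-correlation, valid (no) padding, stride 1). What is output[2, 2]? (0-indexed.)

The receptive field on the input at this output position is [0.5 1.5 3.3 / -0.1 4 5.4]. Elementwise product with the kernel and sum: 1.5·0.5 + 3.3·1 + 4·0.5 + 5.4·1.

11.45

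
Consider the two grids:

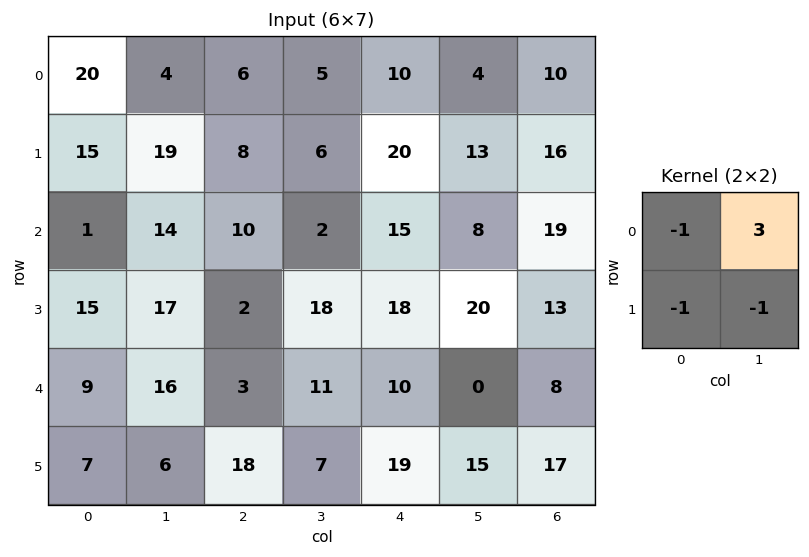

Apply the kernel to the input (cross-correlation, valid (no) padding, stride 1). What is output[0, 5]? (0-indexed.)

-3

The receptive field on the input at this output position is [4 10 / 13 16]. Elementwise product with the kernel and sum: 4·-1 + 10·3 + 13·-1 + 16·-1.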